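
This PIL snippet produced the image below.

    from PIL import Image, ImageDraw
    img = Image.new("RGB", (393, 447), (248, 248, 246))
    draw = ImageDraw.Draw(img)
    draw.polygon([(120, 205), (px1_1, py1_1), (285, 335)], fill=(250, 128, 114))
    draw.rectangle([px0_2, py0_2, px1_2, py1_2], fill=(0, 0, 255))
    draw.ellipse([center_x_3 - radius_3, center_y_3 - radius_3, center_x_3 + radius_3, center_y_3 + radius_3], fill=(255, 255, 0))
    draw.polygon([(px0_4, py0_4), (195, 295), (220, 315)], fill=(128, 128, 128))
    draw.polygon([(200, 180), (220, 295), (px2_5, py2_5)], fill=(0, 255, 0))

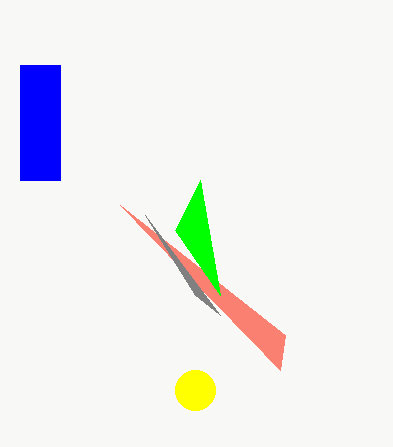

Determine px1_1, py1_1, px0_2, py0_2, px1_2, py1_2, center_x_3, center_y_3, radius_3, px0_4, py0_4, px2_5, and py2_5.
px1_1 = 280
py1_1 = 370
px0_2 = 20
py0_2 = 65
px1_2 = 60
py1_2 = 180
center_x_3 = 195
center_y_3 = 390
radius_3 = 20
px0_4 = 145
py0_4 = 215
px2_5 = 175
py2_5 = 230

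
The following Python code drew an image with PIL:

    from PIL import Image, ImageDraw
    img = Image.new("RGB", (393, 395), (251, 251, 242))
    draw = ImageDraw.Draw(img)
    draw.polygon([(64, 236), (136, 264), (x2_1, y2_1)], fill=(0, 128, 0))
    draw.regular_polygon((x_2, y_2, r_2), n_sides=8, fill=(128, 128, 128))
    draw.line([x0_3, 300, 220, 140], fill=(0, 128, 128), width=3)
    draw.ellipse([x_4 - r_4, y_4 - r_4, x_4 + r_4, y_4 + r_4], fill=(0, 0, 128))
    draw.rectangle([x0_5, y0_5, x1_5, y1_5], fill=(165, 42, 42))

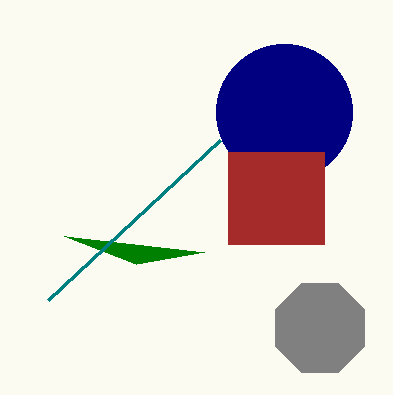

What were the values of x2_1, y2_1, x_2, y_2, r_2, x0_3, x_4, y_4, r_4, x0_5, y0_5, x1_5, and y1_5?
x2_1 = 204; y2_1 = 252; x_2 = 320; y_2 = 328; r_2 = 48; x0_3 = 48; x_4 = 284; y_4 = 112; r_4 = 68; x0_5 = 228; y0_5 = 152; x1_5 = 324; y1_5 = 244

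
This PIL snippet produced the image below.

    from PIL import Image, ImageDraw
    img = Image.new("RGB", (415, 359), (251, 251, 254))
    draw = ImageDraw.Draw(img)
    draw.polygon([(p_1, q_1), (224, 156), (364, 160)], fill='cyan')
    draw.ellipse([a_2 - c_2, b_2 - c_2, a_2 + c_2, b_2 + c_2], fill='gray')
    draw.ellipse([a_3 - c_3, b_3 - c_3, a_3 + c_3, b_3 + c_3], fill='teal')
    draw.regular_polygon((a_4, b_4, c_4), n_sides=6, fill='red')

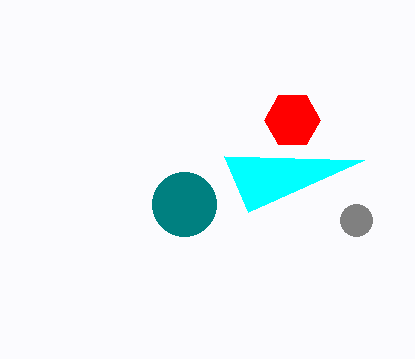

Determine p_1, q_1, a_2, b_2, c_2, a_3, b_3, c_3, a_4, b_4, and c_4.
p_1 = 248, q_1 = 212, a_2 = 356, b_2 = 220, c_2 = 16, a_3 = 184, b_3 = 204, c_3 = 32, a_4 = 292, b_4 = 120, c_4 = 28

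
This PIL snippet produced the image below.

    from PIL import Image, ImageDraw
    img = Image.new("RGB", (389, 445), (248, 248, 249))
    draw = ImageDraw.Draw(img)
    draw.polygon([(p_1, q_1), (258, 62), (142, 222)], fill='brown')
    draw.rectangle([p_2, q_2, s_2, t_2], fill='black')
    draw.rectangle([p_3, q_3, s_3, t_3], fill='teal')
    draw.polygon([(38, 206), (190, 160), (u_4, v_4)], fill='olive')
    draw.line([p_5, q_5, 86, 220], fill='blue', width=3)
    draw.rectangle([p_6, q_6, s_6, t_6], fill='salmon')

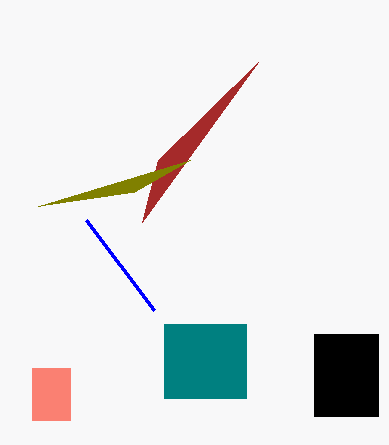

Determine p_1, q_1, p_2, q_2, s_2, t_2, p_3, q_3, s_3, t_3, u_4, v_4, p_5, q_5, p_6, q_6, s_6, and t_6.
p_1 = 158; q_1 = 160; p_2 = 314; q_2 = 334; s_2 = 378; t_2 = 416; p_3 = 164; q_3 = 324; s_3 = 246; t_3 = 398; u_4 = 134; v_4 = 192; p_5 = 154; q_5 = 310; p_6 = 32; q_6 = 368; s_6 = 70; t_6 = 420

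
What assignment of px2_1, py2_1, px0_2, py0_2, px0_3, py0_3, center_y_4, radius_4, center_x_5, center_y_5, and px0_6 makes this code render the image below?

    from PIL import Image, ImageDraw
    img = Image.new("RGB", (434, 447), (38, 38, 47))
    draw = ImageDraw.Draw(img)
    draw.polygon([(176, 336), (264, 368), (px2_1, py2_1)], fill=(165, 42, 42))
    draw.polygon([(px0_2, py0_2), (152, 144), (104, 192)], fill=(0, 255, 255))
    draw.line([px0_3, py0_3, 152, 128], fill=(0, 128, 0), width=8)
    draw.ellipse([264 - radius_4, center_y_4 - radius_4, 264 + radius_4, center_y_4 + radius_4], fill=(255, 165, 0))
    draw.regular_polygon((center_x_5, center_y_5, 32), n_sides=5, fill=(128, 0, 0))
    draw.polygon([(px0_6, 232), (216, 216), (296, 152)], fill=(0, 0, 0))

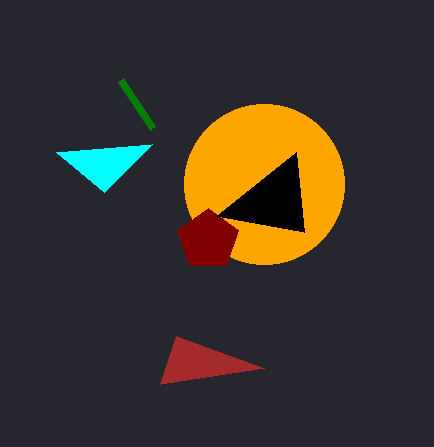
px2_1 = 160
py2_1 = 384
px0_2 = 56
py0_2 = 152
px0_3 = 120
py0_3 = 80
center_y_4 = 184
radius_4 = 80
center_x_5 = 208
center_y_5 = 240
px0_6 = 304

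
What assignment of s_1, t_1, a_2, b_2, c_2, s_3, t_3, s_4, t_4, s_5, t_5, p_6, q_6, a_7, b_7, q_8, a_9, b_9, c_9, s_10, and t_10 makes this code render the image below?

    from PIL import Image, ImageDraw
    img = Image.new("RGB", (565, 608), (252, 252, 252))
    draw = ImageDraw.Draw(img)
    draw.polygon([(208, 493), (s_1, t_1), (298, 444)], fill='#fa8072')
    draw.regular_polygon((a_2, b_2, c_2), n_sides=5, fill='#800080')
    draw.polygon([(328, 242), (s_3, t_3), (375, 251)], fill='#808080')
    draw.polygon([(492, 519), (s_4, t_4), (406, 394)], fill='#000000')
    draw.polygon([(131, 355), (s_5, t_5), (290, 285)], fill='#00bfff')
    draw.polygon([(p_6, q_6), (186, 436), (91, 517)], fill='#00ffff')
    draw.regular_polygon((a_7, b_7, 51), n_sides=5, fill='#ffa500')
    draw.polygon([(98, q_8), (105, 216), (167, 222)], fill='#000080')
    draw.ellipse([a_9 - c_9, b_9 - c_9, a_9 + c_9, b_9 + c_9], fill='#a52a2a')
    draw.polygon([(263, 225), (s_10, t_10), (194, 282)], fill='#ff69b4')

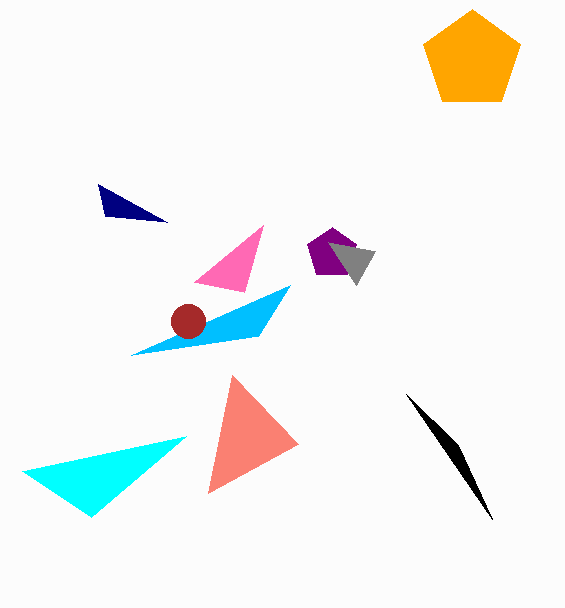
s_1 = 232, t_1 = 375, a_2 = 332, b_2 = 253, c_2 = 26, s_3 = 356, t_3 = 285, s_4 = 458, t_4 = 445, s_5 = 258, t_5 = 336, p_6 = 22, q_6 = 471, a_7 = 472, b_7 = 60, q_8 = 184, a_9 = 188, b_9 = 321, c_9 = 17, s_10 = 244, t_10 = 292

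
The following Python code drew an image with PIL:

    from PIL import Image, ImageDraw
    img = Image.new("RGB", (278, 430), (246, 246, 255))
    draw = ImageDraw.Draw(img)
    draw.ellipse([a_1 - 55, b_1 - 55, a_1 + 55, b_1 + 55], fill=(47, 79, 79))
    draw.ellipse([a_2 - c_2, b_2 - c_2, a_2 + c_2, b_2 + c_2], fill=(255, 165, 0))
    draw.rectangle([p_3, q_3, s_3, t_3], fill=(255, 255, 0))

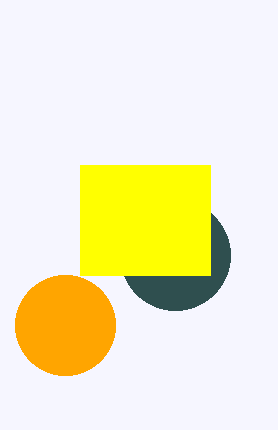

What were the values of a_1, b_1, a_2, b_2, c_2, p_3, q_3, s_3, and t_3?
a_1 = 175, b_1 = 255, a_2 = 65, b_2 = 325, c_2 = 50, p_3 = 80, q_3 = 165, s_3 = 210, t_3 = 275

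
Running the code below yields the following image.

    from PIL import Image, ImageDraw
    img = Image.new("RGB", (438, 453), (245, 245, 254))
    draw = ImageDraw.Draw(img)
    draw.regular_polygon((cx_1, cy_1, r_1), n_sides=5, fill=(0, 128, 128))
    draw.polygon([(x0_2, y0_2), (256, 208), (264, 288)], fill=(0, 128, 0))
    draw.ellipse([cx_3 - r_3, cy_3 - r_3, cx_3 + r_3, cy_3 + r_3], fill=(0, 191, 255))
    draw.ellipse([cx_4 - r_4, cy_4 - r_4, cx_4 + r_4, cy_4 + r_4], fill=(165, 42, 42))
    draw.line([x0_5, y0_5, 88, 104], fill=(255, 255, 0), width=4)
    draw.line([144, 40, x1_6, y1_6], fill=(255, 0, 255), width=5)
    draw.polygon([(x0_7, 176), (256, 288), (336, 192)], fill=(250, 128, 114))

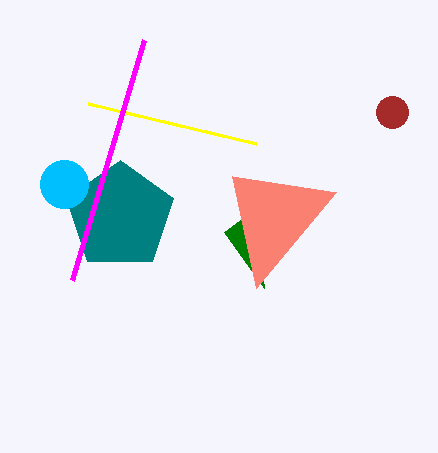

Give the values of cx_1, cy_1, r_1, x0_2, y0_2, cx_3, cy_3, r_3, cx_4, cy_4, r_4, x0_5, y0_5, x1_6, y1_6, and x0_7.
cx_1 = 120, cy_1 = 216, r_1 = 56, x0_2 = 224, y0_2 = 232, cx_3 = 64, cy_3 = 184, r_3 = 24, cx_4 = 392, cy_4 = 112, r_4 = 16, x0_5 = 256, y0_5 = 144, x1_6 = 72, y1_6 = 280, x0_7 = 232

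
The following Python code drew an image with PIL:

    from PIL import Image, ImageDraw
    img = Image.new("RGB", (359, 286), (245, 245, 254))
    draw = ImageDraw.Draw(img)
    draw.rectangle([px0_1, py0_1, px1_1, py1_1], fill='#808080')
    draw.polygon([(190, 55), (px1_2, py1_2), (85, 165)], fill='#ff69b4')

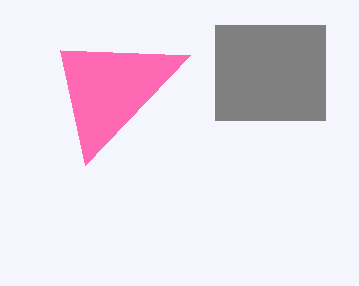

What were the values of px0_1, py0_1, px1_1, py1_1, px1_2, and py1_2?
px0_1 = 215
py0_1 = 25
px1_1 = 325
py1_1 = 120
px1_2 = 60
py1_2 = 50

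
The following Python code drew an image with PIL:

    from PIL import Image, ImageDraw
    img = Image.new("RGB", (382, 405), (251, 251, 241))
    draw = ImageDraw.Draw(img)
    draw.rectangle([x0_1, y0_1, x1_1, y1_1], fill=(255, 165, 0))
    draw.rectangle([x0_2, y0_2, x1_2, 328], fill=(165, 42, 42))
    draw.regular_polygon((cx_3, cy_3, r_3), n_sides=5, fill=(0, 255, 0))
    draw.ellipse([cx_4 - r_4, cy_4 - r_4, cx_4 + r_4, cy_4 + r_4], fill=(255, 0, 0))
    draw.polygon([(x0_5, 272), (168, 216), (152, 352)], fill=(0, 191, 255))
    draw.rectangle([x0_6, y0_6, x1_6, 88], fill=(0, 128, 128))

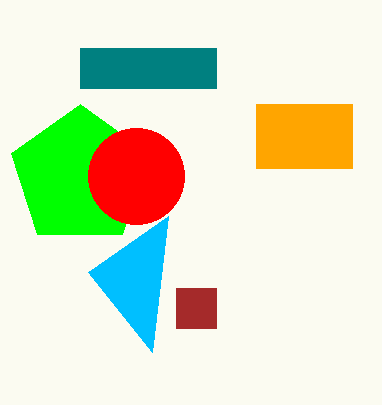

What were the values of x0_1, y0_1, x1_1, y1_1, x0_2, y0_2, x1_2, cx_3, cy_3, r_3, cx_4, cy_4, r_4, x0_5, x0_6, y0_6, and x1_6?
x0_1 = 256; y0_1 = 104; x1_1 = 352; y1_1 = 168; x0_2 = 176; y0_2 = 288; x1_2 = 216; cx_3 = 80; cy_3 = 176; r_3 = 72; cx_4 = 136; cy_4 = 176; r_4 = 48; x0_5 = 88; x0_6 = 80; y0_6 = 48; x1_6 = 216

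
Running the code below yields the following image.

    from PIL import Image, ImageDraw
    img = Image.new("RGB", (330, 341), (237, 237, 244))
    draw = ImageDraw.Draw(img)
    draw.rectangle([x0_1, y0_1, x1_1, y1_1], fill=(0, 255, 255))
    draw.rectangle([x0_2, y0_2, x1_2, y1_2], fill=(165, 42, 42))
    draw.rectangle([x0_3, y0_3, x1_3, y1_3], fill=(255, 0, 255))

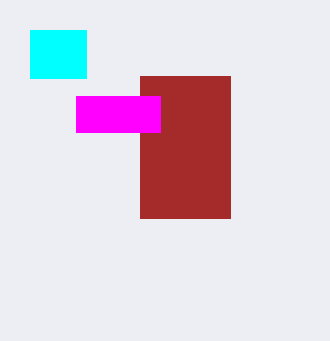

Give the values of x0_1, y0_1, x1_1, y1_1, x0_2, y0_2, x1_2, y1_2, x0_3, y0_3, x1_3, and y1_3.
x0_1 = 30; y0_1 = 30; x1_1 = 86; y1_1 = 78; x0_2 = 140; y0_2 = 76; x1_2 = 230; y1_2 = 218; x0_3 = 76; y0_3 = 96; x1_3 = 160; y1_3 = 132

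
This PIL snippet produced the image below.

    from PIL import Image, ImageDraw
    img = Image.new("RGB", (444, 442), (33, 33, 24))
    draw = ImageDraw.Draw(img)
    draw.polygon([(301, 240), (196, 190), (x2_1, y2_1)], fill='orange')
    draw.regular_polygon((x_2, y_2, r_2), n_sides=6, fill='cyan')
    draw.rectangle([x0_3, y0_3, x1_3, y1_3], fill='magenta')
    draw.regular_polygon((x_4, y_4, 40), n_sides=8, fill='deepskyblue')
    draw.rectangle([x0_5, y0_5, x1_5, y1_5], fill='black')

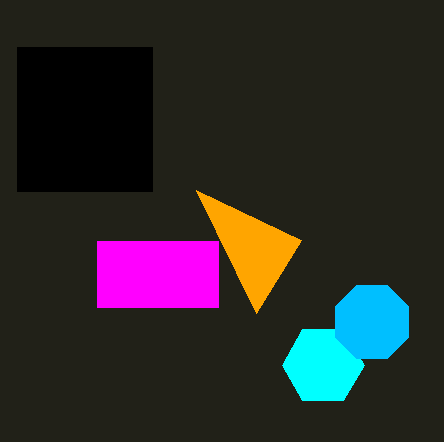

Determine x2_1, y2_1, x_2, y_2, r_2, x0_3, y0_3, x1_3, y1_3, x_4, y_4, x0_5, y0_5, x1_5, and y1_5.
x2_1 = 256; y2_1 = 313; x_2 = 323; y_2 = 365; r_2 = 41; x0_3 = 97; y0_3 = 241; x1_3 = 218; y1_3 = 307; x_4 = 372; y_4 = 322; x0_5 = 17; y0_5 = 47; x1_5 = 152; y1_5 = 191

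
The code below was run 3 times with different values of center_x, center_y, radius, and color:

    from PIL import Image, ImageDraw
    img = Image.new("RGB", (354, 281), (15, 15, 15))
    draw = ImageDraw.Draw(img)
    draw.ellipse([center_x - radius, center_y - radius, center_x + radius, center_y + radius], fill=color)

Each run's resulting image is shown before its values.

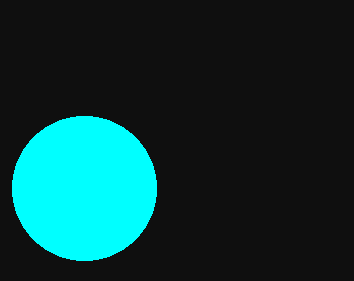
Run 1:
center_x = 84
center_y = 188
radius = 72
color = 'cyan'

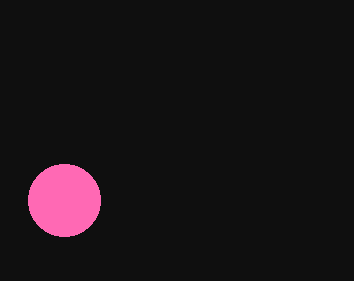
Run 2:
center_x = 64, center_y = 200, radius = 36, color = 'hotpink'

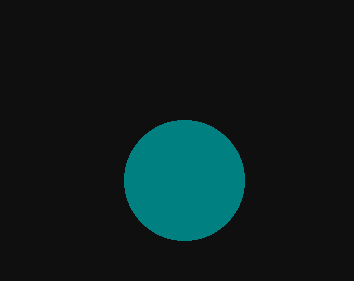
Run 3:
center_x = 184, center_y = 180, radius = 60, color = 'teal'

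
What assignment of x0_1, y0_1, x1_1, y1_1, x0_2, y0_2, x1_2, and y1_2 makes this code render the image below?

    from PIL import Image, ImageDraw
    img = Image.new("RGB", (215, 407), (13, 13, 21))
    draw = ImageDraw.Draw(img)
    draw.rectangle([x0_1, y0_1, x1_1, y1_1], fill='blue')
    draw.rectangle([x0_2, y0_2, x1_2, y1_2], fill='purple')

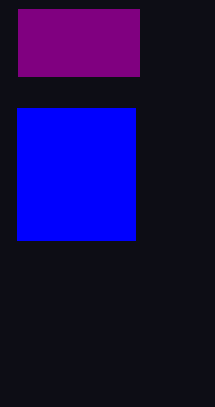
x0_1 = 17; y0_1 = 108; x1_1 = 135; y1_1 = 240; x0_2 = 18; y0_2 = 9; x1_2 = 139; y1_2 = 76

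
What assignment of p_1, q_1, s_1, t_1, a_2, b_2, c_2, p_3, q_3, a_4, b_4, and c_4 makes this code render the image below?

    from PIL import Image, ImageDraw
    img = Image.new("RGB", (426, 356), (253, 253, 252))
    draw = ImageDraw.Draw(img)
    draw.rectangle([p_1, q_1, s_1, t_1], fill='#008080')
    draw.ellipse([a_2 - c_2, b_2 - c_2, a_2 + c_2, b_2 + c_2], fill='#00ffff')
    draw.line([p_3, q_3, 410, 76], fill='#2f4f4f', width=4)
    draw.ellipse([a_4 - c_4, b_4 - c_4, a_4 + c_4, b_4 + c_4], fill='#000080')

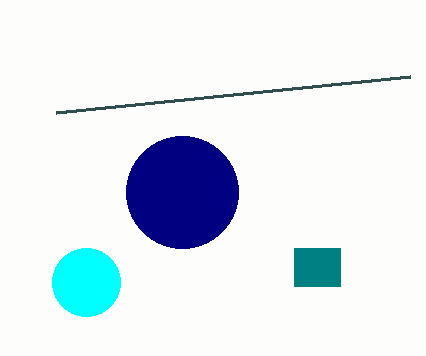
p_1 = 294
q_1 = 248
s_1 = 340
t_1 = 286
a_2 = 86
b_2 = 282
c_2 = 34
p_3 = 56
q_3 = 112
a_4 = 182
b_4 = 192
c_4 = 56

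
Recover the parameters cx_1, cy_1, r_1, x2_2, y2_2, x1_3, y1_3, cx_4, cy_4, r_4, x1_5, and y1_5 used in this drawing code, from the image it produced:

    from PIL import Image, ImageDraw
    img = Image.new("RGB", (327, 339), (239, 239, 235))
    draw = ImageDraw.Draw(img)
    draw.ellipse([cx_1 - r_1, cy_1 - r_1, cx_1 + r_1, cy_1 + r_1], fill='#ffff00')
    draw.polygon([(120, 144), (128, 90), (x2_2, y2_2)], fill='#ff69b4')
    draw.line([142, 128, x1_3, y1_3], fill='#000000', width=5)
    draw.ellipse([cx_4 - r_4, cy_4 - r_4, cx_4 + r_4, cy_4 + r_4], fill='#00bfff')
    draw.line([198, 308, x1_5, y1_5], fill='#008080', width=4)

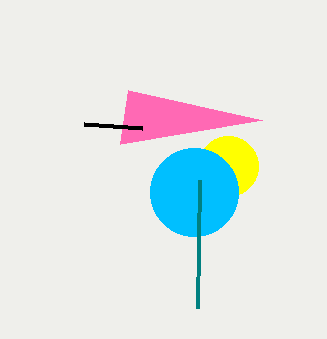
cx_1 = 228, cy_1 = 166, r_1 = 30, x2_2 = 262, y2_2 = 120, x1_3 = 84, y1_3 = 124, cx_4 = 194, cy_4 = 192, r_4 = 44, x1_5 = 200, y1_5 = 180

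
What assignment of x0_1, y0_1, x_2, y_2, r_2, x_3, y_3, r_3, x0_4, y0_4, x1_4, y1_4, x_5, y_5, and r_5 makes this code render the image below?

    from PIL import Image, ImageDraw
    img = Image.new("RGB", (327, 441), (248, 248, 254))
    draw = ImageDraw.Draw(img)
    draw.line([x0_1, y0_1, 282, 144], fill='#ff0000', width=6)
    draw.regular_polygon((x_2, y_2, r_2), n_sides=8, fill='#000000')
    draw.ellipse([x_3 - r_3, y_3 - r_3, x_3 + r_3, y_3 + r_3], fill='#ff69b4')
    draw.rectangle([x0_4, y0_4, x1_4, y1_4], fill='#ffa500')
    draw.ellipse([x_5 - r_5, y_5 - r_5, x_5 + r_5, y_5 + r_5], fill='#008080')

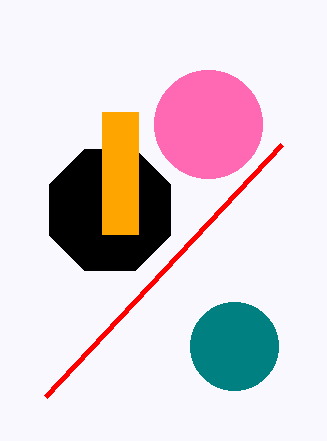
x0_1 = 46; y0_1 = 396; x_2 = 110; y_2 = 210; r_2 = 66; x_3 = 208; y_3 = 124; r_3 = 54; x0_4 = 102; y0_4 = 112; x1_4 = 138; y1_4 = 234; x_5 = 234; y_5 = 346; r_5 = 44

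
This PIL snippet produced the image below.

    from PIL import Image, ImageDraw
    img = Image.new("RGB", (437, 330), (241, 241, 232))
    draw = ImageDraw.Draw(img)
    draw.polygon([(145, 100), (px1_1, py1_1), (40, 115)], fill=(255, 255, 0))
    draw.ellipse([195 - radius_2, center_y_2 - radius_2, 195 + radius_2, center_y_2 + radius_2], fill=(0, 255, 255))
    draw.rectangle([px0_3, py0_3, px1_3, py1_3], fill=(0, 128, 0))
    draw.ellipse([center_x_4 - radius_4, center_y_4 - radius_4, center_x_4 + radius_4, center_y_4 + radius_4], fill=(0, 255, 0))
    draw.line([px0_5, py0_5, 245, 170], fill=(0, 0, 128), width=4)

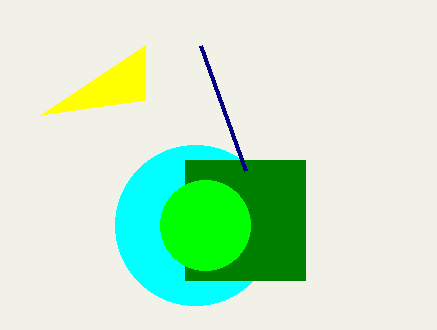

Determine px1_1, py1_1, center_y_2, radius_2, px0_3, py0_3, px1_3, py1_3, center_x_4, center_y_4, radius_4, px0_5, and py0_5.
px1_1 = 145
py1_1 = 45
center_y_2 = 225
radius_2 = 80
px0_3 = 185
py0_3 = 160
px1_3 = 305
py1_3 = 280
center_x_4 = 205
center_y_4 = 225
radius_4 = 45
px0_5 = 200
py0_5 = 45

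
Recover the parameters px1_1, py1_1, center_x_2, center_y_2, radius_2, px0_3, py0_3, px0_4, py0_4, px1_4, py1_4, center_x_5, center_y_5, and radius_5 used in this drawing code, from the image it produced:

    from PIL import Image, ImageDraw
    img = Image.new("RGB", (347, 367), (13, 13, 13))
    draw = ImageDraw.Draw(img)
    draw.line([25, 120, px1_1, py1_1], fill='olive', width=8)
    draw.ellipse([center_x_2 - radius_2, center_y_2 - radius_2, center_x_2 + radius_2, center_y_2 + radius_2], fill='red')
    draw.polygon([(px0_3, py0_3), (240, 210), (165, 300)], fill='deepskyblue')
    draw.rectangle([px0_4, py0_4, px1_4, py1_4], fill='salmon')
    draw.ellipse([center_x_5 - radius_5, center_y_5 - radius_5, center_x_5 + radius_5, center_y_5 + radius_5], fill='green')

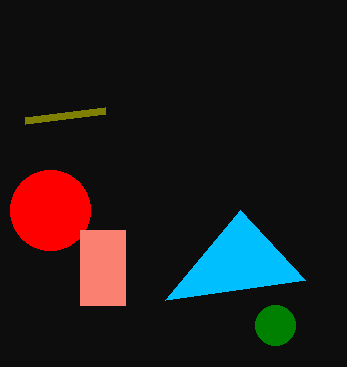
px1_1 = 105
py1_1 = 110
center_x_2 = 50
center_y_2 = 210
radius_2 = 40
px0_3 = 305
py0_3 = 280
px0_4 = 80
py0_4 = 230
px1_4 = 125
py1_4 = 305
center_x_5 = 275
center_y_5 = 325
radius_5 = 20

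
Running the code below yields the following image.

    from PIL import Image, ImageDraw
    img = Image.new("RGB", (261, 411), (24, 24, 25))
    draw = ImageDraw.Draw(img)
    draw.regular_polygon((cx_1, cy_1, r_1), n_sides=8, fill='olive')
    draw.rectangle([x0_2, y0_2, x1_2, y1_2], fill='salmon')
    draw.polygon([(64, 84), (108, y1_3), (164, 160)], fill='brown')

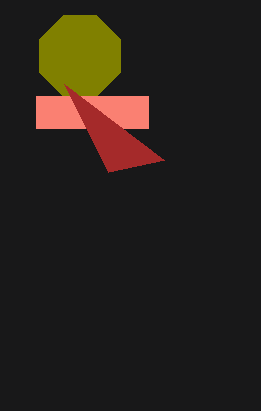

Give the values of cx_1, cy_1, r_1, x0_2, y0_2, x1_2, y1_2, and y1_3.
cx_1 = 80
cy_1 = 56
r_1 = 44
x0_2 = 36
y0_2 = 96
x1_2 = 148
y1_2 = 128
y1_3 = 172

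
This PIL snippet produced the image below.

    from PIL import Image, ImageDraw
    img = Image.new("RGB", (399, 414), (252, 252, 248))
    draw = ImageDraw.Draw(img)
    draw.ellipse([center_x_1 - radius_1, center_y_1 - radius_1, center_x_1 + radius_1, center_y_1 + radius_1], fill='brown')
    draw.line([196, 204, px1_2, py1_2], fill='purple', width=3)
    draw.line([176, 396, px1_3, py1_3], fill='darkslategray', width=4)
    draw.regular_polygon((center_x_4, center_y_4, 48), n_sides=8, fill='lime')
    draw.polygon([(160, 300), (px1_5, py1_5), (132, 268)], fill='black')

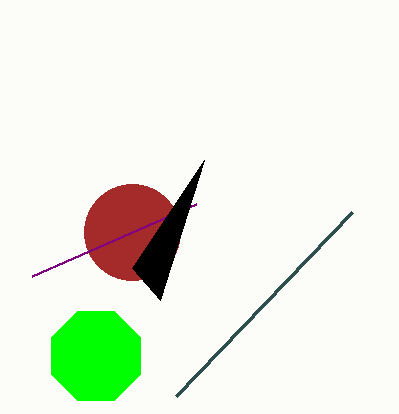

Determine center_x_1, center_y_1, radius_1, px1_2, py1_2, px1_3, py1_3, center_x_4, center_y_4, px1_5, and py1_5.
center_x_1 = 132
center_y_1 = 232
radius_1 = 48
px1_2 = 32
py1_2 = 276
px1_3 = 352
py1_3 = 212
center_x_4 = 96
center_y_4 = 356
px1_5 = 204
py1_5 = 160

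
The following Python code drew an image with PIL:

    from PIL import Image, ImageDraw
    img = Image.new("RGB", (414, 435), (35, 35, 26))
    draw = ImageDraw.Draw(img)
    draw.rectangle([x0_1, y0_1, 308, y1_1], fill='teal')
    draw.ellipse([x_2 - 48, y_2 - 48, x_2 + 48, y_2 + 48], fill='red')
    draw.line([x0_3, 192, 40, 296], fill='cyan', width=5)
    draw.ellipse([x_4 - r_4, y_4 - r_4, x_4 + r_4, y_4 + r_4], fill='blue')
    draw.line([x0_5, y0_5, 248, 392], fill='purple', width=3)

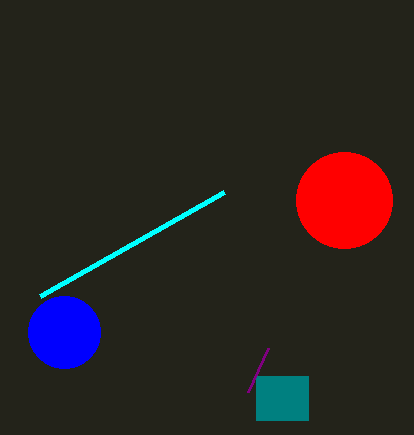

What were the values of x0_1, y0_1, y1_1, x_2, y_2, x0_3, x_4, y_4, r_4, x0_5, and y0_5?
x0_1 = 256
y0_1 = 376
y1_1 = 420
x_2 = 344
y_2 = 200
x0_3 = 224
x_4 = 64
y_4 = 332
r_4 = 36
x0_5 = 268
y0_5 = 348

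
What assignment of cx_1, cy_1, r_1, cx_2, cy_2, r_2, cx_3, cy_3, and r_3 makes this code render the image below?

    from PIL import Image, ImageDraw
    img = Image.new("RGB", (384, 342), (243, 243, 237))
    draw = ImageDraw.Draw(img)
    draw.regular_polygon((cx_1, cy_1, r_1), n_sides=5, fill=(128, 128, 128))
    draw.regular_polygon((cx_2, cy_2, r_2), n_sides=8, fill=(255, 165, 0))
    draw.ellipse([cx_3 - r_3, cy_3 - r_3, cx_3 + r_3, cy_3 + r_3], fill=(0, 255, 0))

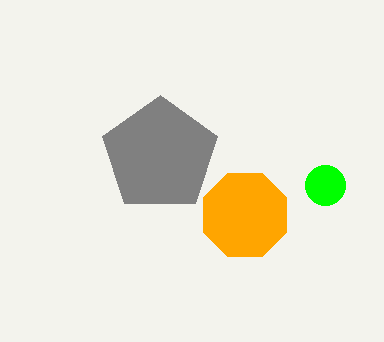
cx_1 = 160; cy_1 = 155; r_1 = 60; cx_2 = 245; cy_2 = 215; r_2 = 45; cx_3 = 325; cy_3 = 185; r_3 = 20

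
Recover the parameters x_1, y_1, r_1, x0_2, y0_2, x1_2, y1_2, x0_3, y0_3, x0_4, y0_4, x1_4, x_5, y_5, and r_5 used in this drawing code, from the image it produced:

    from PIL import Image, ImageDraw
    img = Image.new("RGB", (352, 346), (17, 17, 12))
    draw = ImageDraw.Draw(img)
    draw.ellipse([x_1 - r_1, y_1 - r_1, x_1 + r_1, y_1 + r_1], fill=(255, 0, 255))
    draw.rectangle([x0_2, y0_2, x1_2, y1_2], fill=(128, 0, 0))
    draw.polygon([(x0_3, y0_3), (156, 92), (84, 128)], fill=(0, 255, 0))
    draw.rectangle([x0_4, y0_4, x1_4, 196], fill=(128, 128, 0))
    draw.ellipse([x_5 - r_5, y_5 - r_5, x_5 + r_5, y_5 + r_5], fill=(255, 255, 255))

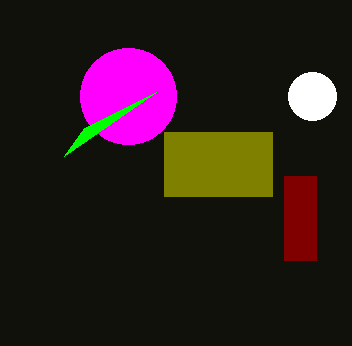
x_1 = 128; y_1 = 96; r_1 = 48; x0_2 = 284; y0_2 = 176; x1_2 = 316; y1_2 = 260; x0_3 = 64; y0_3 = 156; x0_4 = 164; y0_4 = 132; x1_4 = 272; x_5 = 312; y_5 = 96; r_5 = 24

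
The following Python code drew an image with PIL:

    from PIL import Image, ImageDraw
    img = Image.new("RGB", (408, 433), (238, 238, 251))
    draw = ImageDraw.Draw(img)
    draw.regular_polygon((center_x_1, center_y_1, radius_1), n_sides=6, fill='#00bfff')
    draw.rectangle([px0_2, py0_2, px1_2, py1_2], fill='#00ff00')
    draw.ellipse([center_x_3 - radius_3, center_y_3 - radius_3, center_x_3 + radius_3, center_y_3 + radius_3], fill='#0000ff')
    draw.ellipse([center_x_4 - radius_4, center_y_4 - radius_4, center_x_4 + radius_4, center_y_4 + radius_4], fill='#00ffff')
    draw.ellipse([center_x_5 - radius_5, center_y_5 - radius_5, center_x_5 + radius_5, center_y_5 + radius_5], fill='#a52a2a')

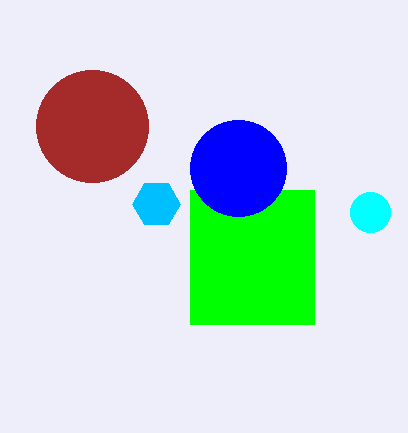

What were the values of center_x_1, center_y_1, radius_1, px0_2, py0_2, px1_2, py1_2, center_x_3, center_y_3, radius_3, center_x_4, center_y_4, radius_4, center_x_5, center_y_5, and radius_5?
center_x_1 = 156; center_y_1 = 204; radius_1 = 24; px0_2 = 190; py0_2 = 190; px1_2 = 314; py1_2 = 324; center_x_3 = 238; center_y_3 = 168; radius_3 = 48; center_x_4 = 370; center_y_4 = 212; radius_4 = 20; center_x_5 = 92; center_y_5 = 126; radius_5 = 56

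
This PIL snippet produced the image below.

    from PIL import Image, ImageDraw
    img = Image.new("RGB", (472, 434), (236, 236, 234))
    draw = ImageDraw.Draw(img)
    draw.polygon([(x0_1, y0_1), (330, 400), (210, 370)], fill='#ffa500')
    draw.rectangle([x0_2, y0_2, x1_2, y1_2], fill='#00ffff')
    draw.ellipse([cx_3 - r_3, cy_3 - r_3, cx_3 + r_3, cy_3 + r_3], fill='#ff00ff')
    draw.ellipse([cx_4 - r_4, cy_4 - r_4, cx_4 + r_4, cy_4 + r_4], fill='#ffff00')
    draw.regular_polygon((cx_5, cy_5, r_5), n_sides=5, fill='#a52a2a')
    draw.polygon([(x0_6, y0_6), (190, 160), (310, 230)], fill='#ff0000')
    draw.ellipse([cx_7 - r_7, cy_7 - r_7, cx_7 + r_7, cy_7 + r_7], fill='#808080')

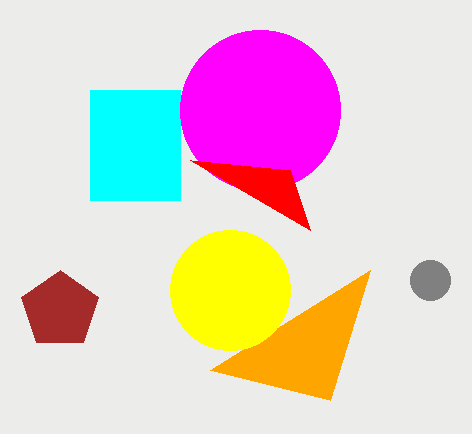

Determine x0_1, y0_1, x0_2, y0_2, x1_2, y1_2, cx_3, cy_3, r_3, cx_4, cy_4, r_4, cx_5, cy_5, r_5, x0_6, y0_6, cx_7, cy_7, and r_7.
x0_1 = 370, y0_1 = 270, x0_2 = 90, y0_2 = 90, x1_2 = 180, y1_2 = 200, cx_3 = 260, cy_3 = 110, r_3 = 80, cx_4 = 230, cy_4 = 290, r_4 = 60, cx_5 = 60, cy_5 = 310, r_5 = 40, x0_6 = 290, y0_6 = 170, cx_7 = 430, cy_7 = 280, r_7 = 20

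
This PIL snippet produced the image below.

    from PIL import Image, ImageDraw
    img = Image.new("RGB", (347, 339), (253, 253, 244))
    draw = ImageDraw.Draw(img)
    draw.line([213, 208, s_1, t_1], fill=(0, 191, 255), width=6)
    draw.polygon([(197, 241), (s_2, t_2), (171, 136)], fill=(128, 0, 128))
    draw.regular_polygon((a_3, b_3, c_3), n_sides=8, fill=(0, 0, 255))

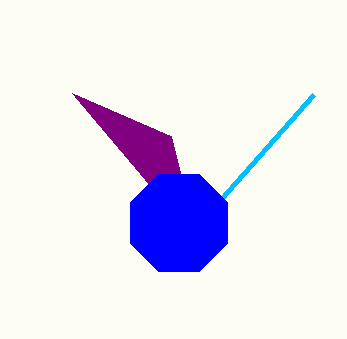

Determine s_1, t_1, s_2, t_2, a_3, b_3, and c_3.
s_1 = 314; t_1 = 94; s_2 = 72; t_2 = 93; a_3 = 179; b_3 = 223; c_3 = 53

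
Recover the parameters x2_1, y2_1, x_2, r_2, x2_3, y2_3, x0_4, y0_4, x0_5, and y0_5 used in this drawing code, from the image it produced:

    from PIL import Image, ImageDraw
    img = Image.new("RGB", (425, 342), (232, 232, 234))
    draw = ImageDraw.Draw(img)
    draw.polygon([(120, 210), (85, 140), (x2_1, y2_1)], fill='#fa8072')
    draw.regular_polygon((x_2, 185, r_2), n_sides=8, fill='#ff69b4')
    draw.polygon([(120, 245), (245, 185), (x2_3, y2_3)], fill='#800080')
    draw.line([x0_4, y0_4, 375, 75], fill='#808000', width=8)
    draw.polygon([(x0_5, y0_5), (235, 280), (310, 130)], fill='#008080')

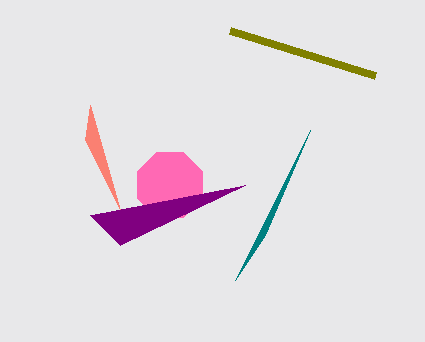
x2_1 = 90, y2_1 = 105, x_2 = 170, r_2 = 35, x2_3 = 90, y2_3 = 215, x0_4 = 230, y0_4 = 30, x0_5 = 265, y0_5 = 235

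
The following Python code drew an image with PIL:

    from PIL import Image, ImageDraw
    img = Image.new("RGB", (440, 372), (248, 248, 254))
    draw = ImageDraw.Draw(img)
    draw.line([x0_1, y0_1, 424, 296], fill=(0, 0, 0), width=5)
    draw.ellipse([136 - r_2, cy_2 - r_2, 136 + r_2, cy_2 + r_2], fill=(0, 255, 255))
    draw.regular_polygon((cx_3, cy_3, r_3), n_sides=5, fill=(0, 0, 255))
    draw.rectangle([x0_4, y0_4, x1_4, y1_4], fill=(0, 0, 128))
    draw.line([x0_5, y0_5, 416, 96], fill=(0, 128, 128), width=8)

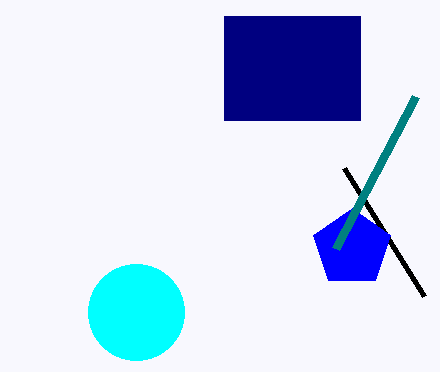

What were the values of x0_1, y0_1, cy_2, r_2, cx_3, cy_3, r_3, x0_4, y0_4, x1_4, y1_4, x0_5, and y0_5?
x0_1 = 344
y0_1 = 168
cy_2 = 312
r_2 = 48
cx_3 = 352
cy_3 = 248
r_3 = 40
x0_4 = 224
y0_4 = 16
x1_4 = 360
y1_4 = 120
x0_5 = 336
y0_5 = 248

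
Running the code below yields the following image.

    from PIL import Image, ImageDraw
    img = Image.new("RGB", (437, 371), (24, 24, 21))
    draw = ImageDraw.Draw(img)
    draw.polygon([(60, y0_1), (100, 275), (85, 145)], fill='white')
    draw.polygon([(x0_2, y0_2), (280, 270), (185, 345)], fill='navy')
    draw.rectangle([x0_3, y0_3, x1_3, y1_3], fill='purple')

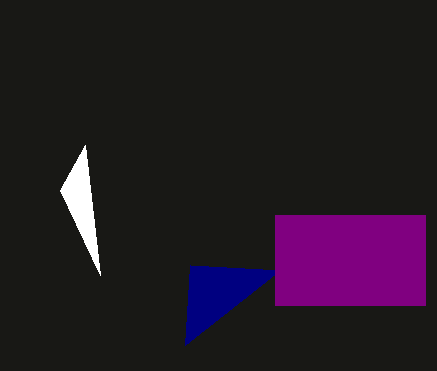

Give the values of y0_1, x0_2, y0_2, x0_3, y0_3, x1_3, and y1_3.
y0_1 = 190; x0_2 = 190; y0_2 = 265; x0_3 = 275; y0_3 = 215; x1_3 = 425; y1_3 = 305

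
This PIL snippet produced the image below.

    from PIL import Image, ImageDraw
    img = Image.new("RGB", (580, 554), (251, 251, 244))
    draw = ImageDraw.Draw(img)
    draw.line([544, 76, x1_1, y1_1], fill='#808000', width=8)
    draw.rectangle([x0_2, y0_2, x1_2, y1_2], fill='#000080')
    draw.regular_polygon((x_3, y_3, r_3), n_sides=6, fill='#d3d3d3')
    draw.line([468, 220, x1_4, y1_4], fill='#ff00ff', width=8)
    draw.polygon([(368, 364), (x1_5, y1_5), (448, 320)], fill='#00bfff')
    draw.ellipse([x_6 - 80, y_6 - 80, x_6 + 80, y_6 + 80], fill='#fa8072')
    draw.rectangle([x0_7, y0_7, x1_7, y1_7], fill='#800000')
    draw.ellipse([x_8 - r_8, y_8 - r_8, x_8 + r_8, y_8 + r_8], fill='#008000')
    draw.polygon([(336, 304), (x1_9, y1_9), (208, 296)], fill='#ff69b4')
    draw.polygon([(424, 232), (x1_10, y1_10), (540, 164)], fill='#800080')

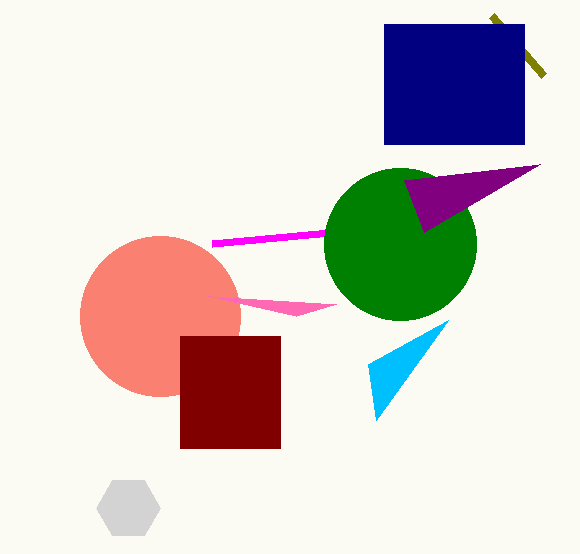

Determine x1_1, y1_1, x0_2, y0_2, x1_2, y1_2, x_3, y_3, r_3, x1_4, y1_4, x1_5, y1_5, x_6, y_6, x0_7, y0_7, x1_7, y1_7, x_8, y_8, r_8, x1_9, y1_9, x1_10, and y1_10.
x1_1 = 492
y1_1 = 16
x0_2 = 384
y0_2 = 24
x1_2 = 524
y1_2 = 144
x_3 = 128
y_3 = 508
r_3 = 32
x1_4 = 212
y1_4 = 244
x1_5 = 376
y1_5 = 420
x_6 = 160
y_6 = 316
x0_7 = 180
y0_7 = 336
x1_7 = 280
y1_7 = 448
x_8 = 400
y_8 = 244
r_8 = 76
x1_9 = 296
y1_9 = 316
x1_10 = 404
y1_10 = 180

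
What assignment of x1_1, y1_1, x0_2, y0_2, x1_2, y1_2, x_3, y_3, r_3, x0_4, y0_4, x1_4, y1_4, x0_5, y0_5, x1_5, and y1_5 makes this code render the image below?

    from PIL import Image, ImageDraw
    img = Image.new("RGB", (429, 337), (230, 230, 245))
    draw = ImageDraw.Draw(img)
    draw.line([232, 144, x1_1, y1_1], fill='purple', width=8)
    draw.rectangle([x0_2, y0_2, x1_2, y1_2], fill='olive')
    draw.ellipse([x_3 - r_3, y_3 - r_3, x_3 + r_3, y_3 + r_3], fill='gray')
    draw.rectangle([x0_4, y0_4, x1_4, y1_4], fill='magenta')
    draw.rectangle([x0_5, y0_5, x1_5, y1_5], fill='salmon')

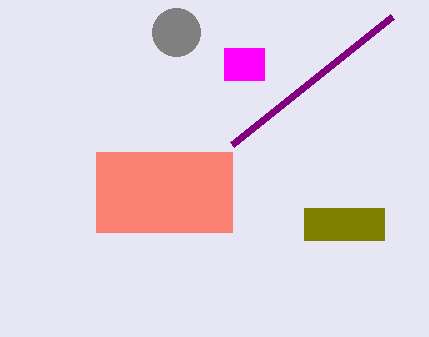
x1_1 = 392, y1_1 = 16, x0_2 = 304, y0_2 = 208, x1_2 = 384, y1_2 = 240, x_3 = 176, y_3 = 32, r_3 = 24, x0_4 = 224, y0_4 = 48, x1_4 = 264, y1_4 = 80, x0_5 = 96, y0_5 = 152, x1_5 = 232, y1_5 = 232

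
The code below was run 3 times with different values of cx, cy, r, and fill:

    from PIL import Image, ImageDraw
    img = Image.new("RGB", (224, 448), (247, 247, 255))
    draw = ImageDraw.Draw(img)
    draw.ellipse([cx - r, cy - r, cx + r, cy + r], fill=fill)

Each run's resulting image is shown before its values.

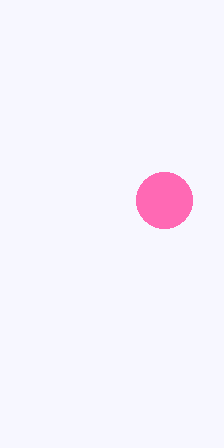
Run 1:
cx = 164
cy = 200
r = 28
fill = 'hotpink'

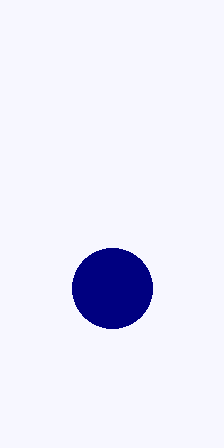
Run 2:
cx = 112; cy = 288; r = 40; fill = 'navy'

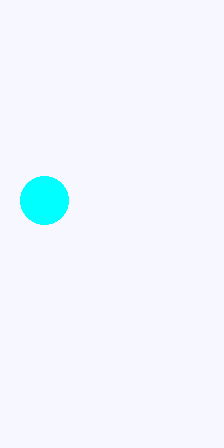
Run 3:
cx = 44
cy = 200
r = 24
fill = 'cyan'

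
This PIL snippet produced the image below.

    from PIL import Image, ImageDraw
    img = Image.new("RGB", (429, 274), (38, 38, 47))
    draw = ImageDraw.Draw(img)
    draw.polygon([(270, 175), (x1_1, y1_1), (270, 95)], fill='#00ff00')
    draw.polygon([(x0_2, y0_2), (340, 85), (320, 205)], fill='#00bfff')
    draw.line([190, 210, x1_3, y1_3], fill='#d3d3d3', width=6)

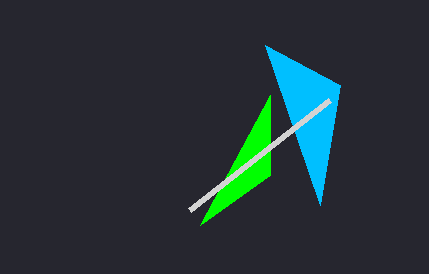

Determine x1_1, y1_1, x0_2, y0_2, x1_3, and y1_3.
x1_1 = 200, y1_1 = 225, x0_2 = 265, y0_2 = 45, x1_3 = 330, y1_3 = 100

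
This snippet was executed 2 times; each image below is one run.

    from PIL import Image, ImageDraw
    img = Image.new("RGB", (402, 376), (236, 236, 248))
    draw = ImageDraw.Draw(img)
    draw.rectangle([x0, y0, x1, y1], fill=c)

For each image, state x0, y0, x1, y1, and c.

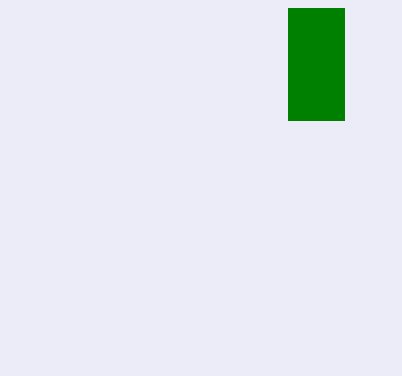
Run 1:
x0 = 288
y0 = 8
x1 = 344
y1 = 120
c = 'green'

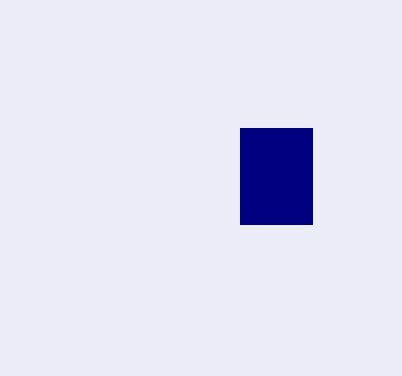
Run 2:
x0 = 240; y0 = 128; x1 = 312; y1 = 224; c = 'navy'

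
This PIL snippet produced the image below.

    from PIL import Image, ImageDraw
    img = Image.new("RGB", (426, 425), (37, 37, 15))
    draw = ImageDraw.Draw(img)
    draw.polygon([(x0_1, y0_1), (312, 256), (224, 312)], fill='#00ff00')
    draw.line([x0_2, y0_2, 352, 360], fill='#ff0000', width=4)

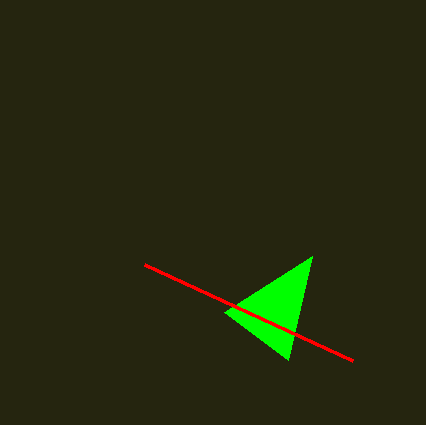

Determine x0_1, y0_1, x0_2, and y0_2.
x0_1 = 288; y0_1 = 360; x0_2 = 144; y0_2 = 264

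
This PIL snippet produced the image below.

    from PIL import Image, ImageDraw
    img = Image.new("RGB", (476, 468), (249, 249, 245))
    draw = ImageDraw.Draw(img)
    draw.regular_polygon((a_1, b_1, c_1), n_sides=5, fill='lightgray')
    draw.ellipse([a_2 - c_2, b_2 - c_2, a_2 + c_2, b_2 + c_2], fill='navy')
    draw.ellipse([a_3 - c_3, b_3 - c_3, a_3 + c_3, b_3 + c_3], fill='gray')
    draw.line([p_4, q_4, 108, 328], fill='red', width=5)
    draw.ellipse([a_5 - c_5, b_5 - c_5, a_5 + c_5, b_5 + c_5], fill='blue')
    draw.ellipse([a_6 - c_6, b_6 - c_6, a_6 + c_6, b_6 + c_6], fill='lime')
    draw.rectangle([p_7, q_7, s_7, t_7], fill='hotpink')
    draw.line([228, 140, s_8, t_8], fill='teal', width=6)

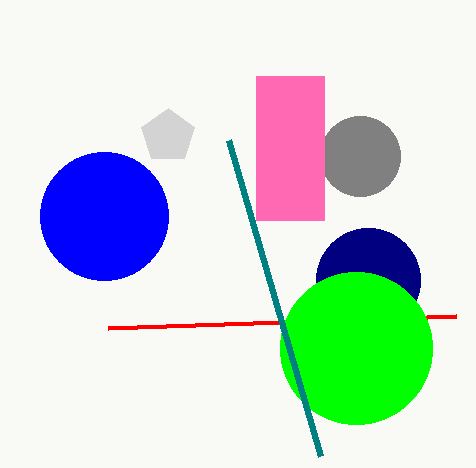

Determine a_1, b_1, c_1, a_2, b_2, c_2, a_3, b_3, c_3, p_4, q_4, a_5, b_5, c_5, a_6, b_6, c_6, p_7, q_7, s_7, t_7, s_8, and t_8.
a_1 = 168; b_1 = 136; c_1 = 28; a_2 = 368; b_2 = 280; c_2 = 52; a_3 = 360; b_3 = 156; c_3 = 40; p_4 = 456; q_4 = 316; a_5 = 104; b_5 = 216; c_5 = 64; a_6 = 356; b_6 = 348; c_6 = 76; p_7 = 256; q_7 = 76; s_7 = 324; t_7 = 220; s_8 = 320; t_8 = 456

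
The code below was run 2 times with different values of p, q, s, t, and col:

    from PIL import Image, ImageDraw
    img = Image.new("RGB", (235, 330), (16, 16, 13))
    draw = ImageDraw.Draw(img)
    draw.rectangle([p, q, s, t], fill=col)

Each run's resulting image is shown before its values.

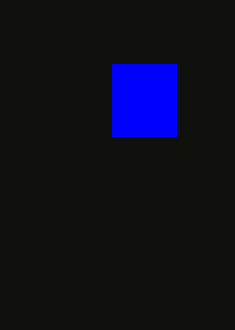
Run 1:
p = 112; q = 64; s = 176; t = 136; col = 'blue'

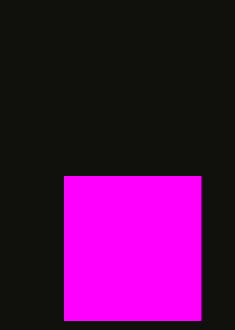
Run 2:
p = 64; q = 176; s = 200; t = 320; col = 'magenta'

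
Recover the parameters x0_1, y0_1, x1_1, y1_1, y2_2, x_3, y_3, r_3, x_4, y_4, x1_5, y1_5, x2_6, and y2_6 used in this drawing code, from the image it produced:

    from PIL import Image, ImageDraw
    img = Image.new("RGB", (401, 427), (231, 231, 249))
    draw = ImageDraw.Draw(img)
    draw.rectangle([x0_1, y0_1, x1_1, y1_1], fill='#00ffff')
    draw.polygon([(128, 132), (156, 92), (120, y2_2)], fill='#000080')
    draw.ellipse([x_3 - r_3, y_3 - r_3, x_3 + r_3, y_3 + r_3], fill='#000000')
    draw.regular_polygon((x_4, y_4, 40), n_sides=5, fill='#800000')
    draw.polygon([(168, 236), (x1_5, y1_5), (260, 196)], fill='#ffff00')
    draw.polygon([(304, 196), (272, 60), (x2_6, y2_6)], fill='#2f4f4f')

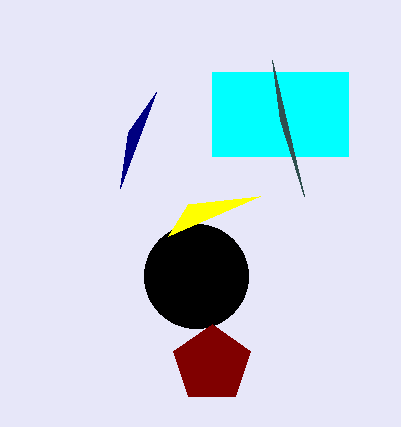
x0_1 = 212
y0_1 = 72
x1_1 = 348
y1_1 = 156
y2_2 = 188
x_3 = 196
y_3 = 276
r_3 = 52
x_4 = 212
y_4 = 364
x1_5 = 188
y1_5 = 204
x2_6 = 280
y2_6 = 120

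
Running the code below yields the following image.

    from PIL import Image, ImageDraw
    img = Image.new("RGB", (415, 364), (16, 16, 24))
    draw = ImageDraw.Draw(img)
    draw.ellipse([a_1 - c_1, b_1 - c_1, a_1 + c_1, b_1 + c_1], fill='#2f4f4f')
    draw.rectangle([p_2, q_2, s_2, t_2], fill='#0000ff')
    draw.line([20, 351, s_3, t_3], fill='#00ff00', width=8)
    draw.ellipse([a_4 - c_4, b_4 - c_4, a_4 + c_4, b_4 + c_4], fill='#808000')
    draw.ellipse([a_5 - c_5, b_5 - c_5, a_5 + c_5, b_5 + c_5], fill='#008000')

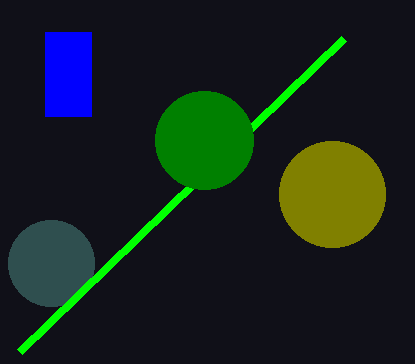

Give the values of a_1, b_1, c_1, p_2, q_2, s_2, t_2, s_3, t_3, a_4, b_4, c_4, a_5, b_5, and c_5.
a_1 = 51; b_1 = 263; c_1 = 43; p_2 = 45; q_2 = 32; s_2 = 91; t_2 = 116; s_3 = 344; t_3 = 38; a_4 = 332; b_4 = 194; c_4 = 53; a_5 = 204; b_5 = 140; c_5 = 49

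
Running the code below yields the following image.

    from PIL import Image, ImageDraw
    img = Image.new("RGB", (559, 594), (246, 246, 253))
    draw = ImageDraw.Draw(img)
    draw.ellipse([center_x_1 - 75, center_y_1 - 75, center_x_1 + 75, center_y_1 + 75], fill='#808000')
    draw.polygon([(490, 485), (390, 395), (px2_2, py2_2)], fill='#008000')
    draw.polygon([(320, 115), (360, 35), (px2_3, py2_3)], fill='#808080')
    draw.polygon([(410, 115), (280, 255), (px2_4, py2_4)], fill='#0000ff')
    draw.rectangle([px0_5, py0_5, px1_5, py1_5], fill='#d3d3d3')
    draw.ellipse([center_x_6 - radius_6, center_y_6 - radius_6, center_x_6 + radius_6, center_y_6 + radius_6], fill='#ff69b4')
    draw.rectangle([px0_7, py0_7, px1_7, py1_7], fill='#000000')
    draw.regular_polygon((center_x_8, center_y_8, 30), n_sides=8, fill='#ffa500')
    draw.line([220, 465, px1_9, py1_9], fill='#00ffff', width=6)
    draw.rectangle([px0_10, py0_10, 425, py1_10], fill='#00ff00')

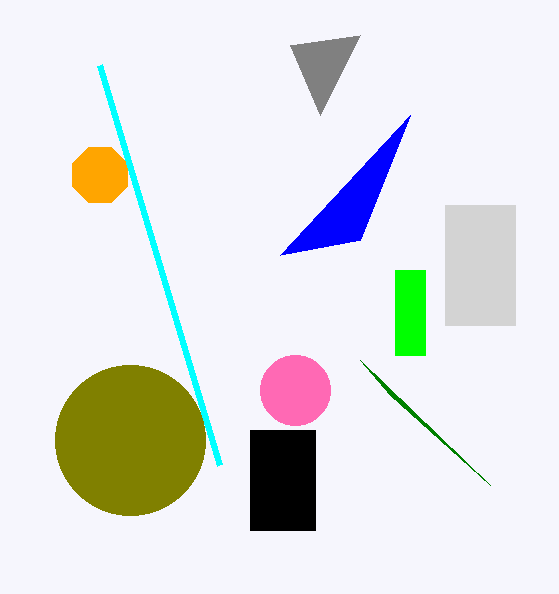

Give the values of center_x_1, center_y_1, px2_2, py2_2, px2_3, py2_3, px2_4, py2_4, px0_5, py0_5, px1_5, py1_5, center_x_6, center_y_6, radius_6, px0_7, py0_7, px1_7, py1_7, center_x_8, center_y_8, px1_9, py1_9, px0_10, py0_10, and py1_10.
center_x_1 = 130
center_y_1 = 440
px2_2 = 360
py2_2 = 360
px2_3 = 290
py2_3 = 45
px2_4 = 360
py2_4 = 240
px0_5 = 445
py0_5 = 205
px1_5 = 515
py1_5 = 325
center_x_6 = 295
center_y_6 = 390
radius_6 = 35
px0_7 = 250
py0_7 = 430
px1_7 = 315
py1_7 = 530
center_x_8 = 100
center_y_8 = 175
px1_9 = 100
py1_9 = 65
px0_10 = 395
py0_10 = 270
py1_10 = 355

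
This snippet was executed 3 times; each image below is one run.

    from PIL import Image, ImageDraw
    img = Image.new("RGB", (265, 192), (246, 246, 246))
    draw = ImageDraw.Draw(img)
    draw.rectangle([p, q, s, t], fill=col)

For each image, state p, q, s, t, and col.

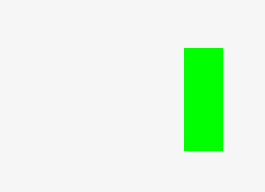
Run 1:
p = 184
q = 48
s = 222
t = 150
col = 'lime'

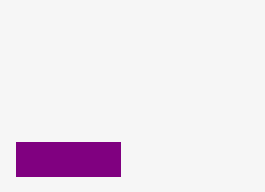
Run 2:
p = 16
q = 142
s = 120
t = 176
col = 'purple'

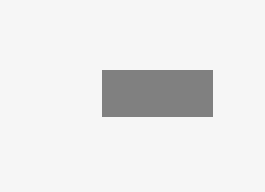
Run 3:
p = 102, q = 70, s = 212, t = 116, col = 'gray'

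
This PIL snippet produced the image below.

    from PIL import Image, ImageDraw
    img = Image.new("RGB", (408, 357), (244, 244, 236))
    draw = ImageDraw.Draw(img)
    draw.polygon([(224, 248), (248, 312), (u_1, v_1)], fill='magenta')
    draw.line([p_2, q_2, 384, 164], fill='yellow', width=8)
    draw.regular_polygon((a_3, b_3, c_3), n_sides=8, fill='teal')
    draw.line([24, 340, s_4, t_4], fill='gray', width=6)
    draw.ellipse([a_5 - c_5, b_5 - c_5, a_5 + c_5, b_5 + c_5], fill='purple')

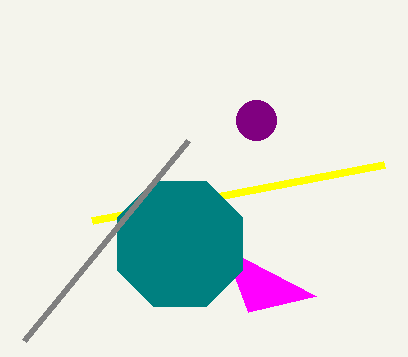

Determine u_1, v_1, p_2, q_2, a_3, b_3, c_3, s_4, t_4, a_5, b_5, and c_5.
u_1 = 316
v_1 = 296
p_2 = 92
q_2 = 220
a_3 = 180
b_3 = 244
c_3 = 68
s_4 = 188
t_4 = 140
a_5 = 256
b_5 = 120
c_5 = 20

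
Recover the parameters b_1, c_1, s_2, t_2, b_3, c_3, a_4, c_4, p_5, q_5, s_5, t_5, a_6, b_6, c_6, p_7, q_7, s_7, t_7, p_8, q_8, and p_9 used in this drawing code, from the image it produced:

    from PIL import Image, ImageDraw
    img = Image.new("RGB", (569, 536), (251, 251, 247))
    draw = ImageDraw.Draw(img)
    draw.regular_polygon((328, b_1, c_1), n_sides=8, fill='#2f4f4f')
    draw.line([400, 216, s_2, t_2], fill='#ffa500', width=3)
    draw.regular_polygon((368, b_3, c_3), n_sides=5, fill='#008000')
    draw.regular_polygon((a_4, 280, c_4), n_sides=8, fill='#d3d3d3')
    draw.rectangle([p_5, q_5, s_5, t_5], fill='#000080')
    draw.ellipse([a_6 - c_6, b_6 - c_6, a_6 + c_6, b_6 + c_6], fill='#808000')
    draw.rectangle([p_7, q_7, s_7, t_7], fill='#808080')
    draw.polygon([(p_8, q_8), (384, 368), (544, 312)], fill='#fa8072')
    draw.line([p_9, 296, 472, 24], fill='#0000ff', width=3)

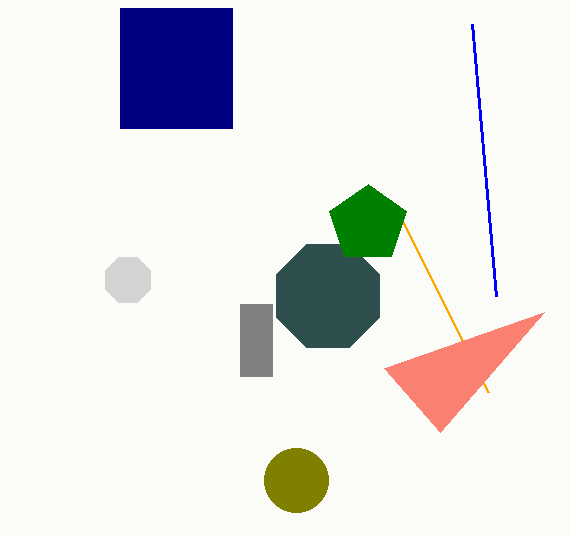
b_1 = 296; c_1 = 56; s_2 = 488; t_2 = 392; b_3 = 224; c_3 = 40; a_4 = 128; c_4 = 24; p_5 = 120; q_5 = 8; s_5 = 232; t_5 = 128; a_6 = 296; b_6 = 480; c_6 = 32; p_7 = 240; q_7 = 304; s_7 = 272; t_7 = 376; p_8 = 440; q_8 = 432; p_9 = 496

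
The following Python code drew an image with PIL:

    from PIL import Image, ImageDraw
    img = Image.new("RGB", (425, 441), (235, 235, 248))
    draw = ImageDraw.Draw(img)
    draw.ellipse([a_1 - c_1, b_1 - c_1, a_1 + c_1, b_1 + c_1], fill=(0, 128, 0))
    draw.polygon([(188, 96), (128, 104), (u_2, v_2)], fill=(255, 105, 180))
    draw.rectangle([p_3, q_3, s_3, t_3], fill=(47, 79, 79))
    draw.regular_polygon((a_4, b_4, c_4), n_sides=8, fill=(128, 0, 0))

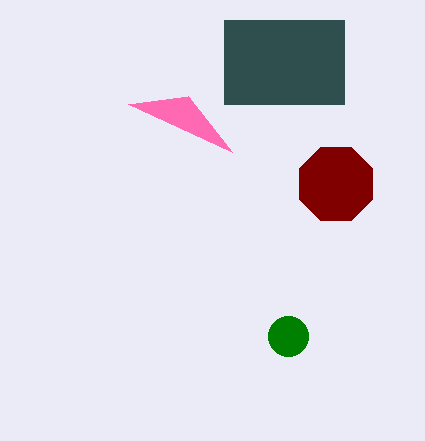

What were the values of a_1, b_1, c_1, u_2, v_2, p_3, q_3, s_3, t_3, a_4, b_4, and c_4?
a_1 = 288; b_1 = 336; c_1 = 20; u_2 = 232; v_2 = 152; p_3 = 224; q_3 = 20; s_3 = 344; t_3 = 104; a_4 = 336; b_4 = 184; c_4 = 40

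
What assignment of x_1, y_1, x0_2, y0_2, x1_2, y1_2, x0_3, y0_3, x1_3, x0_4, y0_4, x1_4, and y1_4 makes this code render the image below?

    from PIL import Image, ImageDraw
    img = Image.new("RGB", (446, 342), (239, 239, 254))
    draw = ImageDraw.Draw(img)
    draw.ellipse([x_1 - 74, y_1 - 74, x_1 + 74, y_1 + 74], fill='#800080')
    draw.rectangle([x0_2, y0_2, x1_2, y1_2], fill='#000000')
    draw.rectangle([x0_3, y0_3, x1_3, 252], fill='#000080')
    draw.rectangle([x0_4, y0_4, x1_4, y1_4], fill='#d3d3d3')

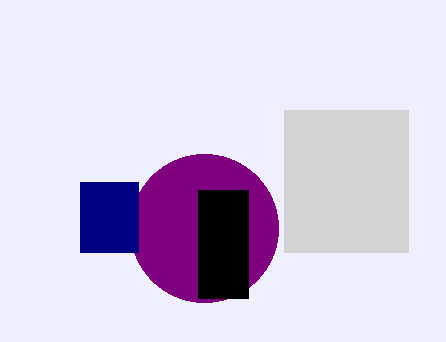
x_1 = 204, y_1 = 228, x0_2 = 198, y0_2 = 190, x1_2 = 248, y1_2 = 298, x0_3 = 80, y0_3 = 182, x1_3 = 138, x0_4 = 284, y0_4 = 110, x1_4 = 408, y1_4 = 252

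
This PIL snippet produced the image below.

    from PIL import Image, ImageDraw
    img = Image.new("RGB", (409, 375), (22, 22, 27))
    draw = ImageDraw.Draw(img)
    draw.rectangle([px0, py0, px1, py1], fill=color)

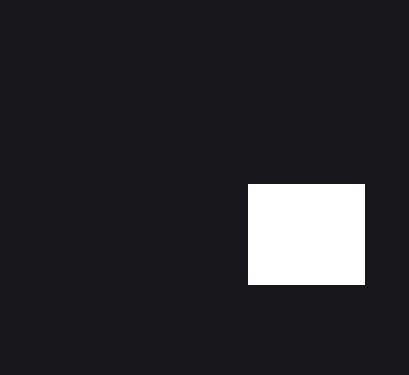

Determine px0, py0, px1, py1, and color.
px0 = 248; py0 = 184; px1 = 364; py1 = 284; color = 'white'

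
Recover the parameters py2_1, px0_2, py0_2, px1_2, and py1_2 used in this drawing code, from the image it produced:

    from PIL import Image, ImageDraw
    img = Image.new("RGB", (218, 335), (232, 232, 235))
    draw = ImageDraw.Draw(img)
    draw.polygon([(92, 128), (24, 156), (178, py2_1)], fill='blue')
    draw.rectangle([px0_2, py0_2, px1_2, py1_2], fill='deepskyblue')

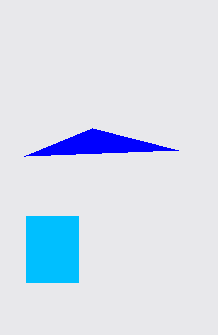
py2_1 = 150
px0_2 = 26
py0_2 = 216
px1_2 = 78
py1_2 = 282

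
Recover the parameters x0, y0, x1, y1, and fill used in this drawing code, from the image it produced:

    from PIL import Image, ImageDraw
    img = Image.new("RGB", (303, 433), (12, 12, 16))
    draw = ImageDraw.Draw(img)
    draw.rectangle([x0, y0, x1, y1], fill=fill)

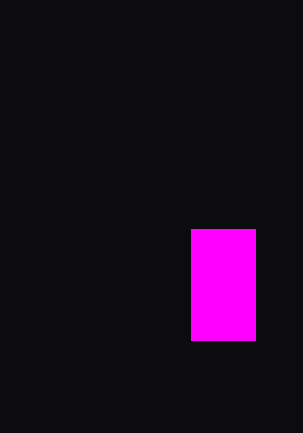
x0 = 191; y0 = 229; x1 = 255; y1 = 340; fill = 'magenta'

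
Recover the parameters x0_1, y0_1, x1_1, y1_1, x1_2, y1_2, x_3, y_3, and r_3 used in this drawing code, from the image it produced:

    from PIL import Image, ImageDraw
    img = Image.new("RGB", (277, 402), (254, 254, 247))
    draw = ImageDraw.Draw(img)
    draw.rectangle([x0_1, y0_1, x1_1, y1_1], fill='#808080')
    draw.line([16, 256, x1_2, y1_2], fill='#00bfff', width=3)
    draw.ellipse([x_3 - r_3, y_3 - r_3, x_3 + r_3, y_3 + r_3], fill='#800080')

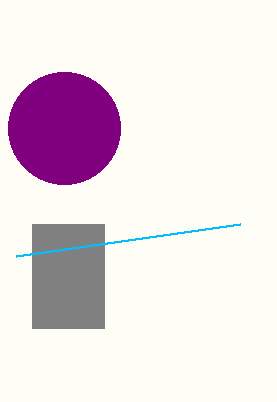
x0_1 = 32
y0_1 = 224
x1_1 = 104
y1_1 = 328
x1_2 = 240
y1_2 = 224
x_3 = 64
y_3 = 128
r_3 = 56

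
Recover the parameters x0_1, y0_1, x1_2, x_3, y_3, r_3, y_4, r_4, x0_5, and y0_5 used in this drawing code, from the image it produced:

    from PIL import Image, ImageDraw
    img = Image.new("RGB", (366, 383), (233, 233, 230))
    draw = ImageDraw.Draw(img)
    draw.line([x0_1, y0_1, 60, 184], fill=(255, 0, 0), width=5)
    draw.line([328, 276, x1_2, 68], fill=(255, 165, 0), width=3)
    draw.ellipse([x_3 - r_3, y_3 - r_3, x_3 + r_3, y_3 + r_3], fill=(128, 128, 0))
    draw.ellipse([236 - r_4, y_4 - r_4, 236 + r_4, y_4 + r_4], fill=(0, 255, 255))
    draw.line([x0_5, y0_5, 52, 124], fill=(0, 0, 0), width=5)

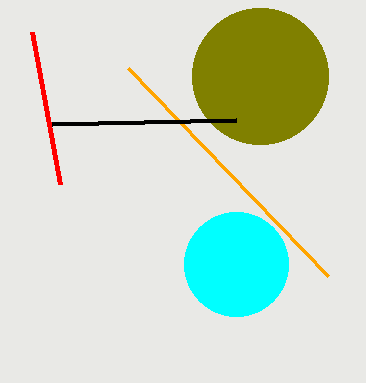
x0_1 = 32; y0_1 = 32; x1_2 = 128; x_3 = 260; y_3 = 76; r_3 = 68; y_4 = 264; r_4 = 52; x0_5 = 236; y0_5 = 120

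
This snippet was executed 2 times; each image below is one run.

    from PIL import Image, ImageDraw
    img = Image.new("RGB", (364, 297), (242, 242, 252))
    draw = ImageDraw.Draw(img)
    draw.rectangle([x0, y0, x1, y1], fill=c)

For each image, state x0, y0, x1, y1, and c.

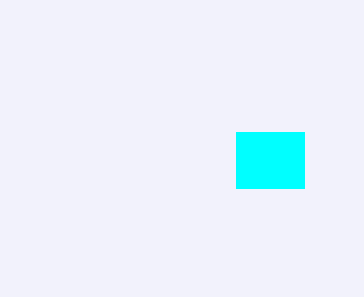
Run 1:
x0 = 236; y0 = 132; x1 = 304; y1 = 188; c = 'cyan'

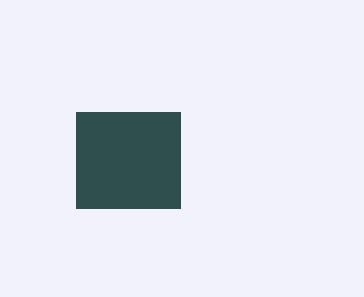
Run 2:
x0 = 76, y0 = 112, x1 = 180, y1 = 208, c = 'darkslategray'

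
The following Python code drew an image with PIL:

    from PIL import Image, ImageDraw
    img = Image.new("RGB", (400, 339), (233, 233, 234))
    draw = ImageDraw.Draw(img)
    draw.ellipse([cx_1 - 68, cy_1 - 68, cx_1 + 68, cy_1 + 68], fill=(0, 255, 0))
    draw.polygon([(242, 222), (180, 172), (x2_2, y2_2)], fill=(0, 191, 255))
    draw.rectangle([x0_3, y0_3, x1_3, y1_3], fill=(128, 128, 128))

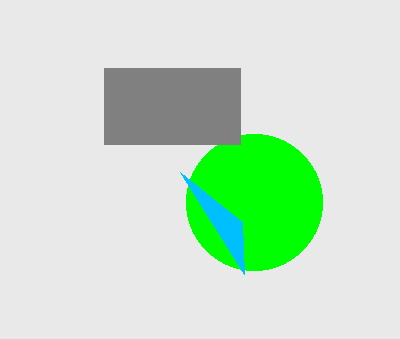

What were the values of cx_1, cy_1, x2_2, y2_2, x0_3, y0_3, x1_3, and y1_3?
cx_1 = 254
cy_1 = 202
x2_2 = 244
y2_2 = 274
x0_3 = 104
y0_3 = 68
x1_3 = 240
y1_3 = 144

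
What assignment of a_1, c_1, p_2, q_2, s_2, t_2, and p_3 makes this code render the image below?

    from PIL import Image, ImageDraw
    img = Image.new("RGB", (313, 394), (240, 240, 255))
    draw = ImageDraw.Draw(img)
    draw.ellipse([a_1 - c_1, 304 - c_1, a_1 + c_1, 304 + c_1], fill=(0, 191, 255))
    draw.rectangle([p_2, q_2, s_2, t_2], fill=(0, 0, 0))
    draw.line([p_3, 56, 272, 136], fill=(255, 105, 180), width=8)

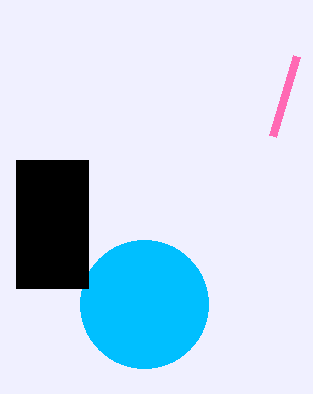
a_1 = 144; c_1 = 64; p_2 = 16; q_2 = 160; s_2 = 88; t_2 = 288; p_3 = 296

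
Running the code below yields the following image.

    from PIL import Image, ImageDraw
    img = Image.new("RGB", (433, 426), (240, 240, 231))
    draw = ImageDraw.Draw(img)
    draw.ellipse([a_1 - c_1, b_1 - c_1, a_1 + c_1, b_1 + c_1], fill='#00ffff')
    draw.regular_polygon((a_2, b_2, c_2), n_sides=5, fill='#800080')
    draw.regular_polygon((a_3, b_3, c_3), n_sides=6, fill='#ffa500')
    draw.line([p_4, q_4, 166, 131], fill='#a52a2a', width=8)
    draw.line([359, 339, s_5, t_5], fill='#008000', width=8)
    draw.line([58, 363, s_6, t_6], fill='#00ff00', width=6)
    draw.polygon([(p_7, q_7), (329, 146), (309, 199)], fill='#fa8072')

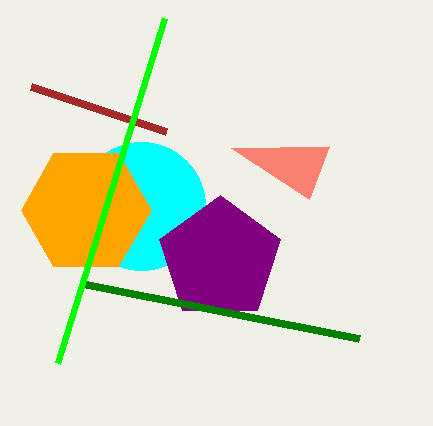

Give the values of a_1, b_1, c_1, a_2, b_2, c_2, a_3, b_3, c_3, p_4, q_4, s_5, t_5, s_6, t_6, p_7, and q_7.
a_1 = 141; b_1 = 206; c_1 = 64; a_2 = 220; b_2 = 259; c_2 = 64; a_3 = 86; b_3 = 210; c_3 = 65; p_4 = 31; q_4 = 86; s_5 = 82; t_5 = 284; s_6 = 165; t_6 = 18; p_7 = 231; q_7 = 148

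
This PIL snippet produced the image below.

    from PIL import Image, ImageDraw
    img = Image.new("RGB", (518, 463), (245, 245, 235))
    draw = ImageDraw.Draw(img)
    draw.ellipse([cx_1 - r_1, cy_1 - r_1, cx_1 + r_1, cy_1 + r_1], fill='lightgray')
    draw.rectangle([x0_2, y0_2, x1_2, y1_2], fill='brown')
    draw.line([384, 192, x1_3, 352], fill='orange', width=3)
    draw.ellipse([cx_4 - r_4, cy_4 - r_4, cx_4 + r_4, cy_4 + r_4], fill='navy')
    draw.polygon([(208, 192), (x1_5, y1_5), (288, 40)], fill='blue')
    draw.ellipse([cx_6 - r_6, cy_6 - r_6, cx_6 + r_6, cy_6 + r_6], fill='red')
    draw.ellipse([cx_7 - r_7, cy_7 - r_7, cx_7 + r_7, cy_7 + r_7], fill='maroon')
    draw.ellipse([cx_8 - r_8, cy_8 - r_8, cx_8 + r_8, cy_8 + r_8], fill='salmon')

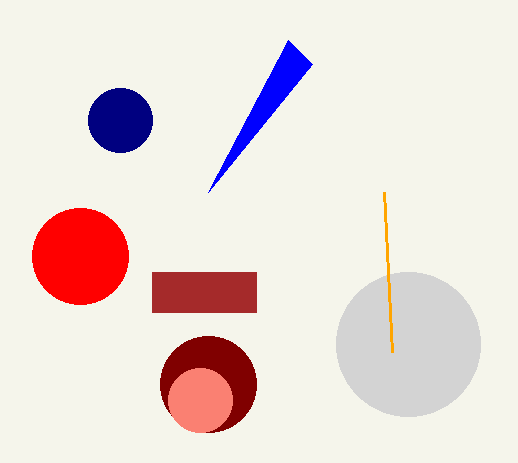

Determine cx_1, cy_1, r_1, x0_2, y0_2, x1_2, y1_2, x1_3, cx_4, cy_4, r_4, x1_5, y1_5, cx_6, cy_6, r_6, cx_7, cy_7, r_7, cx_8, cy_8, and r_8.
cx_1 = 408, cy_1 = 344, r_1 = 72, x0_2 = 152, y0_2 = 272, x1_2 = 256, y1_2 = 312, x1_3 = 392, cx_4 = 120, cy_4 = 120, r_4 = 32, x1_5 = 312, y1_5 = 64, cx_6 = 80, cy_6 = 256, r_6 = 48, cx_7 = 208, cy_7 = 384, r_7 = 48, cx_8 = 200, cy_8 = 400, r_8 = 32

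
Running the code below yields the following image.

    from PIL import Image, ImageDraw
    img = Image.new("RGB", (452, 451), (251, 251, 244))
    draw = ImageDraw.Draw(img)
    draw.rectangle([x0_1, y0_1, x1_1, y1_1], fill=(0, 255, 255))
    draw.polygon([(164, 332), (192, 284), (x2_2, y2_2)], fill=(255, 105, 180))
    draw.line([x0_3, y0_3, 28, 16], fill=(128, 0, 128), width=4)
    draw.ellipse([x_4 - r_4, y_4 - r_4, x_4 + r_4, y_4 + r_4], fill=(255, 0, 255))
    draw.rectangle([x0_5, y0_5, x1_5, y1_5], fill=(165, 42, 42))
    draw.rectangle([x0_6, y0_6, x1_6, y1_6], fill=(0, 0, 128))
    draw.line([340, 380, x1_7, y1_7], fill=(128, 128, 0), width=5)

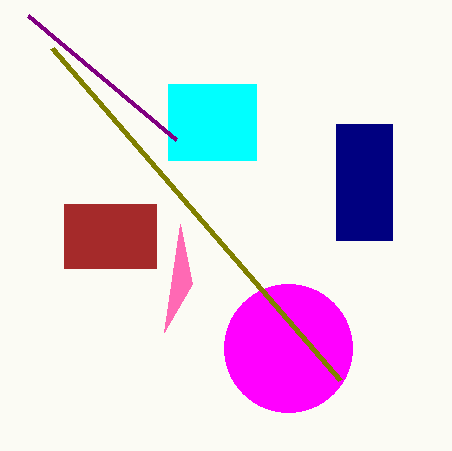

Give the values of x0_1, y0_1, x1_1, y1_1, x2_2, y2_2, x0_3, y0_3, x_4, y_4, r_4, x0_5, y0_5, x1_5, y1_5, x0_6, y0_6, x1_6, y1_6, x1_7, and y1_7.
x0_1 = 168; y0_1 = 84; x1_1 = 256; y1_1 = 160; x2_2 = 180; y2_2 = 224; x0_3 = 176; y0_3 = 140; x_4 = 288; y_4 = 348; r_4 = 64; x0_5 = 64; y0_5 = 204; x1_5 = 156; y1_5 = 268; x0_6 = 336; y0_6 = 124; x1_6 = 392; y1_6 = 240; x1_7 = 52; y1_7 = 48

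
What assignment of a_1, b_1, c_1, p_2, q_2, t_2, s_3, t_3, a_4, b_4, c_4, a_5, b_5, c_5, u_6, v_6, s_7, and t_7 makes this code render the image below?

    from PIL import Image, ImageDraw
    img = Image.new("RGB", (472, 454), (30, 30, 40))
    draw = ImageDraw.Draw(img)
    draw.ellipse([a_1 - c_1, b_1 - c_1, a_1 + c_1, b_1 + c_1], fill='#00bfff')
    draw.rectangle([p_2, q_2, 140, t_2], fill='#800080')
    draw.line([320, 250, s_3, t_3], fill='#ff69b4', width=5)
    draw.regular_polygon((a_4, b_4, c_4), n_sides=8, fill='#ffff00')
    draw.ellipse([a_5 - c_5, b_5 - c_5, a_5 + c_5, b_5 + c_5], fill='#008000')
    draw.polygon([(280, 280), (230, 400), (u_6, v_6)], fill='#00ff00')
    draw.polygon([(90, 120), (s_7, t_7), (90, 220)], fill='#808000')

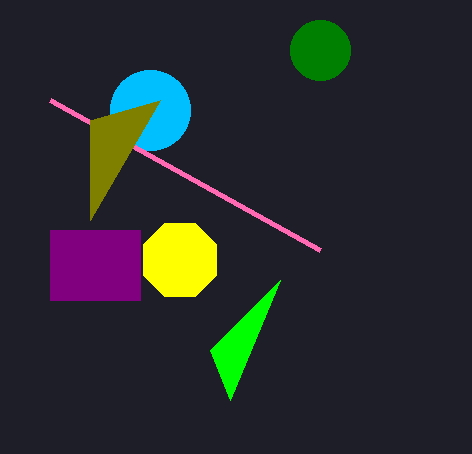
a_1 = 150, b_1 = 110, c_1 = 40, p_2 = 50, q_2 = 230, t_2 = 300, s_3 = 50, t_3 = 100, a_4 = 180, b_4 = 260, c_4 = 40, a_5 = 320, b_5 = 50, c_5 = 30, u_6 = 210, v_6 = 350, s_7 = 160, t_7 = 100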